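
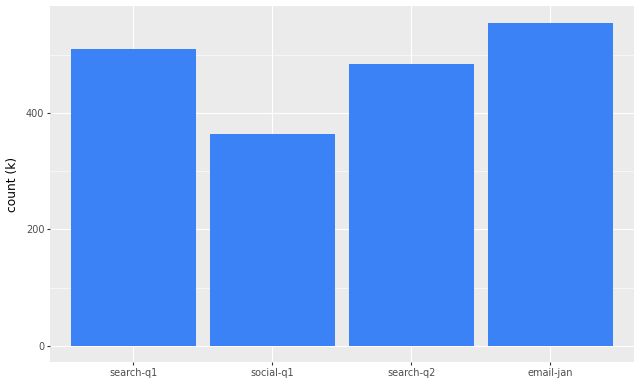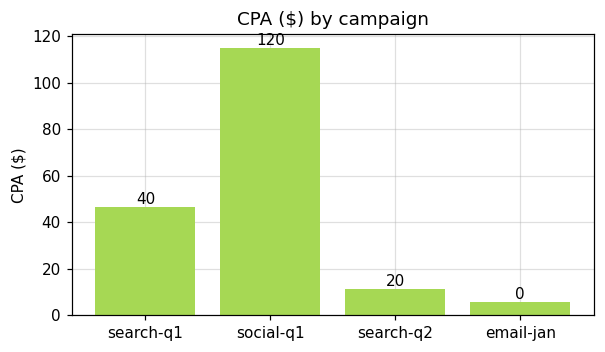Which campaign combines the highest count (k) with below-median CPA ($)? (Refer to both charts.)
Chart 2 median CPA ($) ≈ 20; below-median campaigns: search-q2, email-jan. Among those, email-jan has the highest count (k) (≈ 600).

email-jan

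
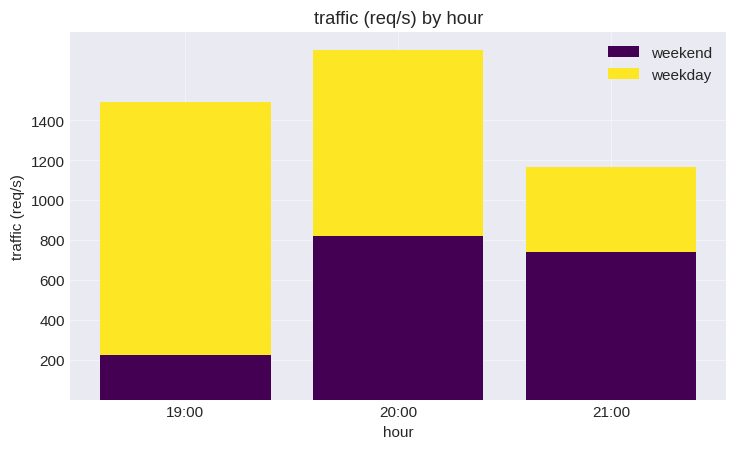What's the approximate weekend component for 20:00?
weekend top ≈ 800, bottom ≈ 0; segment ≈ 800.

≈ 800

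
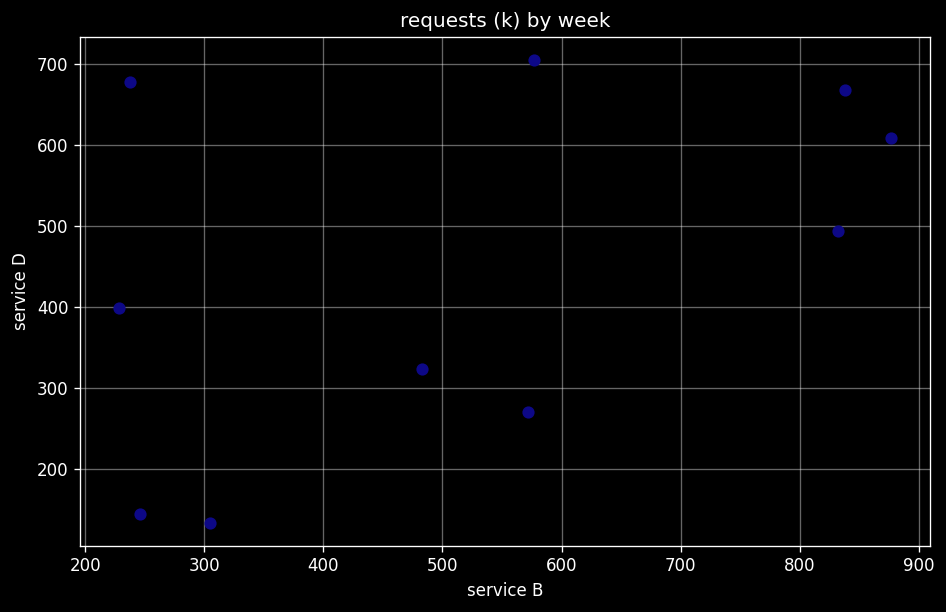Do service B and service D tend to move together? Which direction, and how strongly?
positive, moderate

Points are positively correlated; moderate (|r| ≈ 0.5).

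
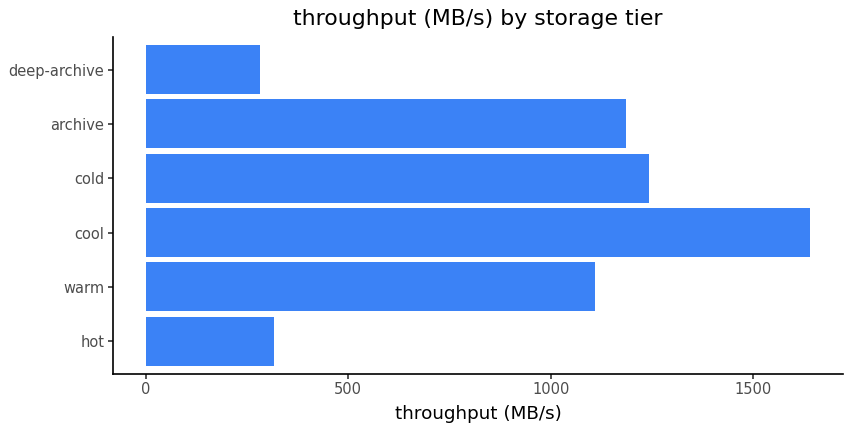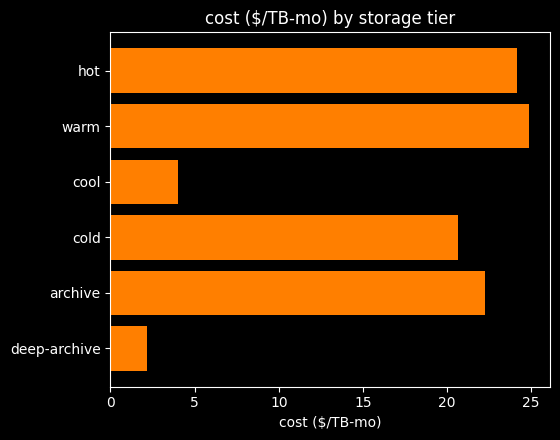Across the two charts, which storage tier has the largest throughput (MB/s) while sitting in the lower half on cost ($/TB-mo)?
Chart 2 median cost ($/TB-mo) ≈ 20; below-median storage tiers: cool, cold, deep-archive. Among those, cool has the highest throughput (MB/s) (≈ 1600).

cool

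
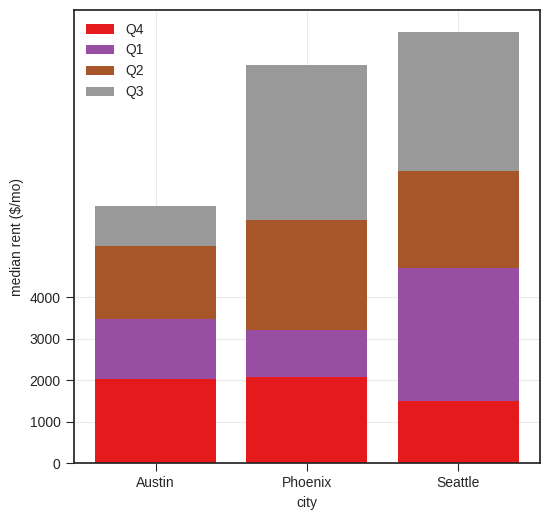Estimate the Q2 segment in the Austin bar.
Q2 top ≈ 5000, bottom ≈ 3000; segment ≈ 2000.

≈ 2000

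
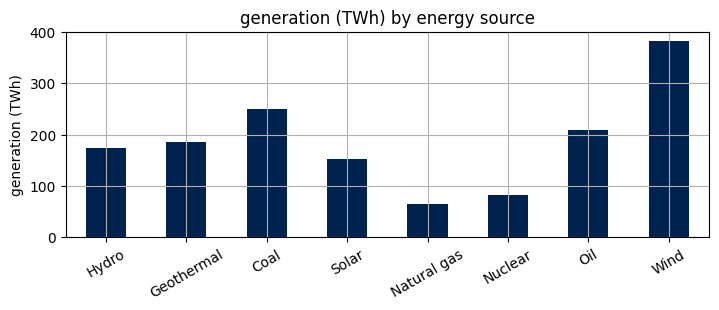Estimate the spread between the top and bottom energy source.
Max Wind ≈ 400, min Natural gas ≈ 50; range ≈ 350.

≈ 350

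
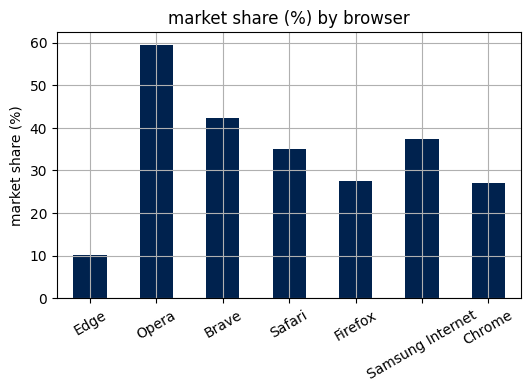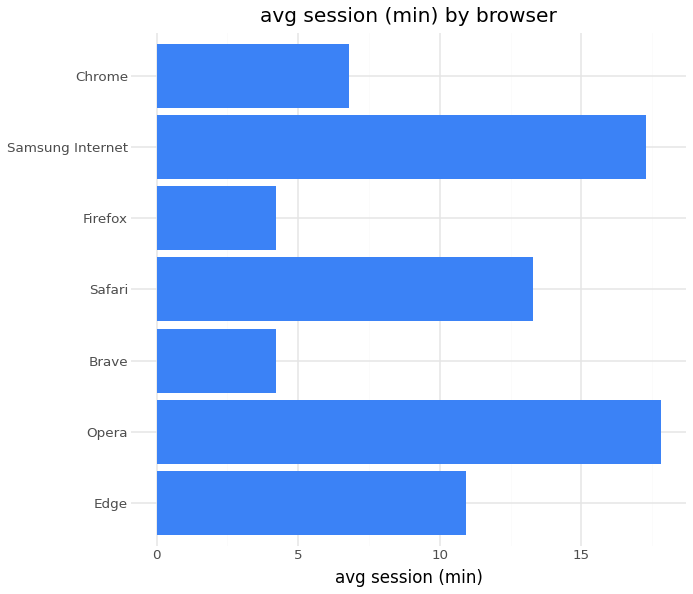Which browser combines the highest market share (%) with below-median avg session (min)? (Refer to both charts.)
Brave

Chart 2 median avg session (min) ≈ 10; below-median browsers: Brave, Firefox, Chrome. Among those, Brave has the highest market share (%) (≈ 40).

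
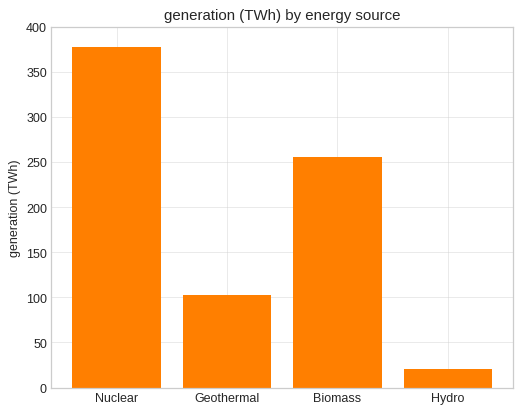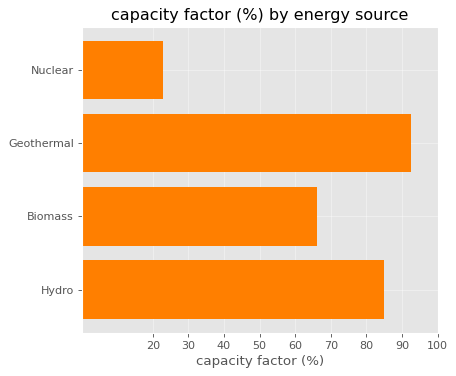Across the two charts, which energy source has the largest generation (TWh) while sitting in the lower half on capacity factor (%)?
Chart 2 median capacity factor (%) ≈ 80; below-median energy sources: Nuclear, Biomass. Among those, Nuclear has the highest generation (TWh) (≈ 400).

Nuclear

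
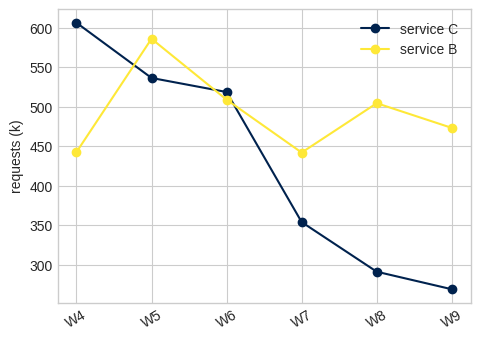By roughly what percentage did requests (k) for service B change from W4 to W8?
≈ +11.1%

W4 ≈ 450, W8 ≈ 500; (500 − 450) / 450 ≈ +11.1%.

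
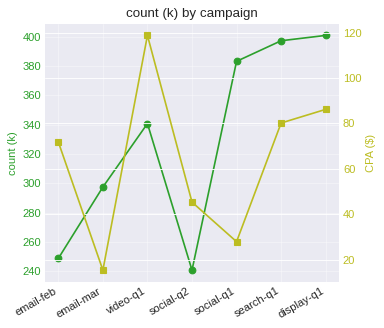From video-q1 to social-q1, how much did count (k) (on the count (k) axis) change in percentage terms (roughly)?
≈ +11.8%

video-q1 ≈ 340, social-q1 ≈ 380; (380 − 340) / 340 ≈ +11.8%.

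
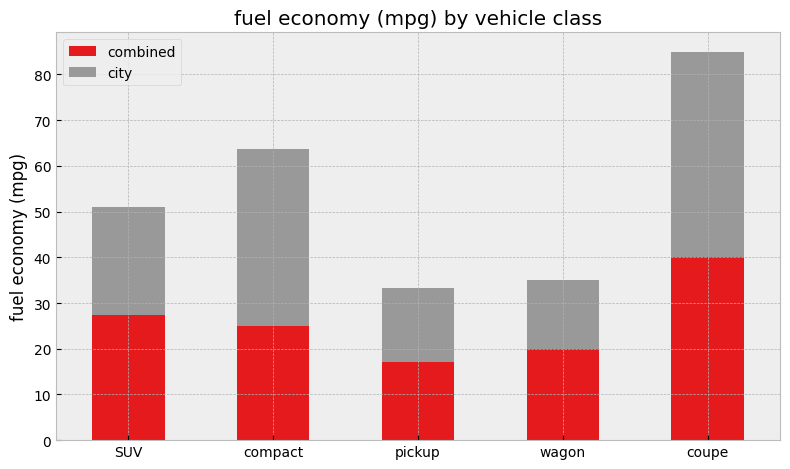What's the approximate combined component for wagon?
≈ 20

combined top ≈ 20, bottom ≈ 0; segment ≈ 20.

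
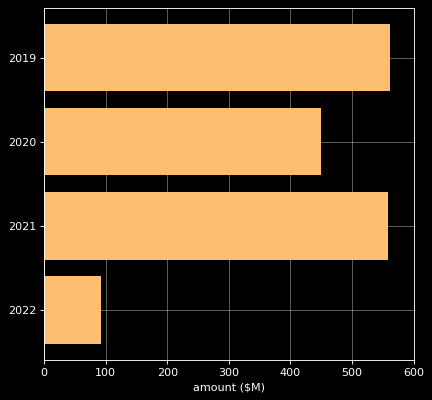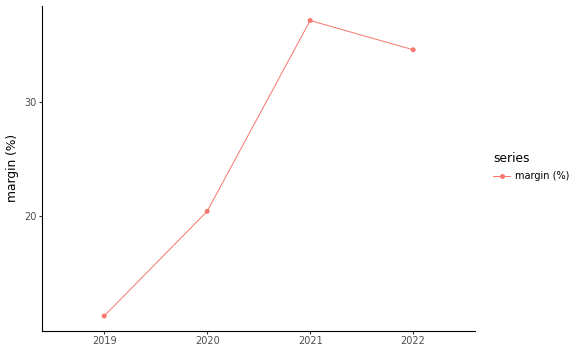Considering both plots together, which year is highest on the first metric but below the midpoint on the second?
2019

Chart 2 median margin (%) ≈ 25; below-median years: 2019, 2020. Among those, 2019 has the highest amount ($M) (≈ 600).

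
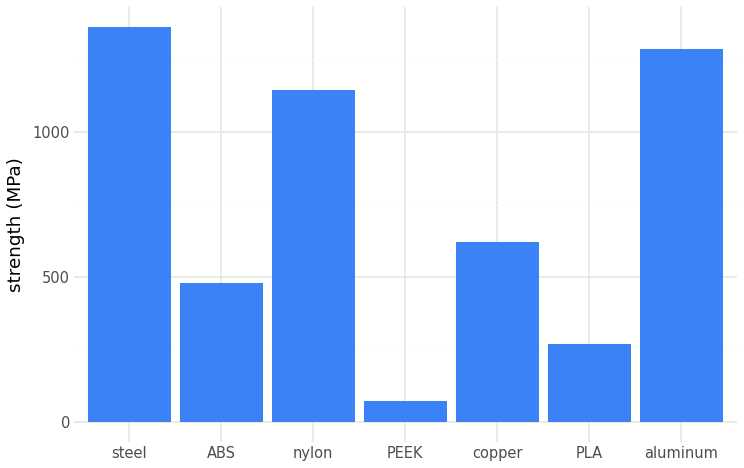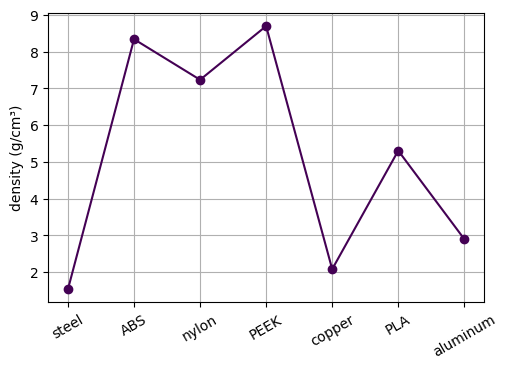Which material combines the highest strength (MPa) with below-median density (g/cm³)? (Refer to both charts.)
steel

Chart 2 median density (g/cm³) ≈ 5; below-median materials: steel, copper, aluminum. Among those, steel has the highest strength (MPa) (≈ 1400).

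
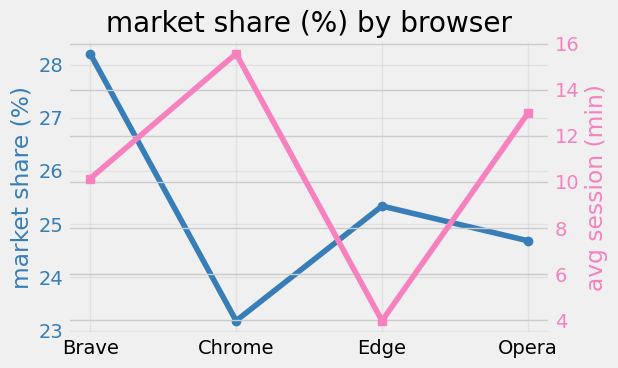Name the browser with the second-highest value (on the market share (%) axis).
Edge

Top 3 (on the market share (%) axis): Brave ≈ 28.0, Edge ≈ 25.5, Opera ≈ 24.5.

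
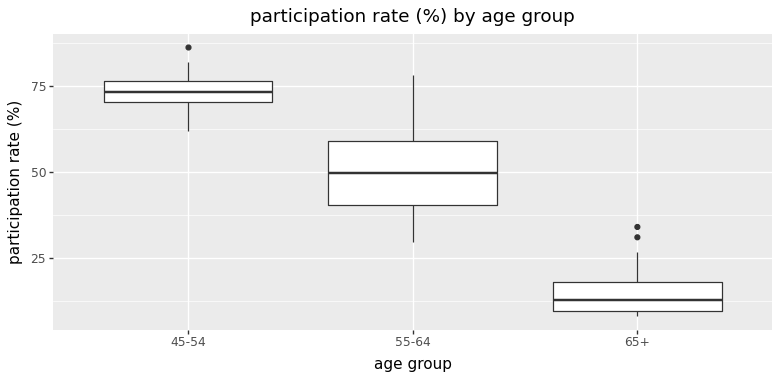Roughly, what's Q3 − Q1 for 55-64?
Q3 ≈ 60, Q1 ≈ 40; IQR ≈ 20.

≈ 20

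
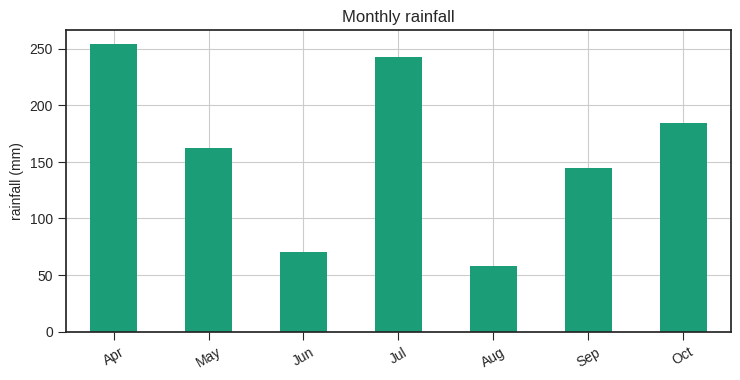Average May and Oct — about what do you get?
≈ 162

(150 + 175) / 2 ≈ 162.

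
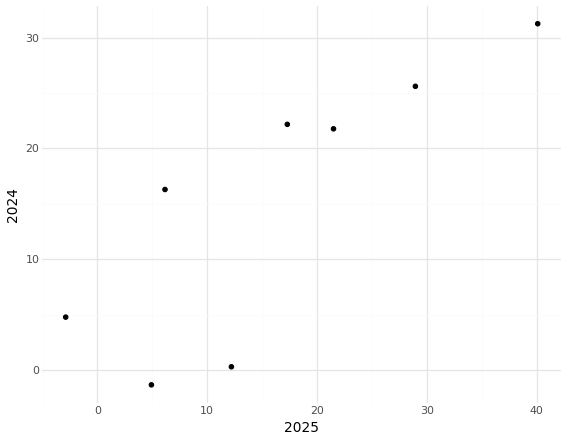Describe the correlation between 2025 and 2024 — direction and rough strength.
positive, strong

Points are positively correlated; strong (|r| ≈ 0.8).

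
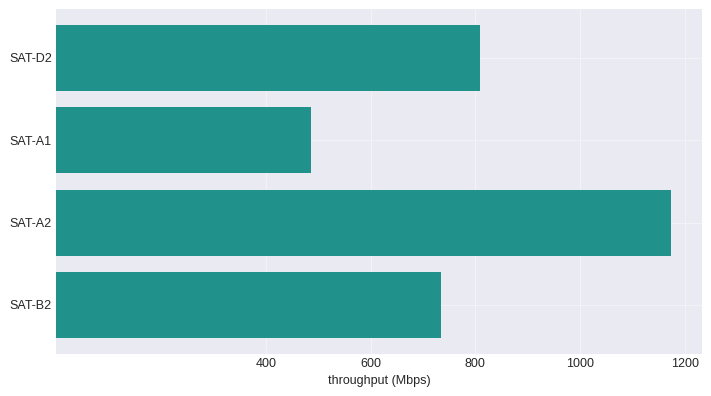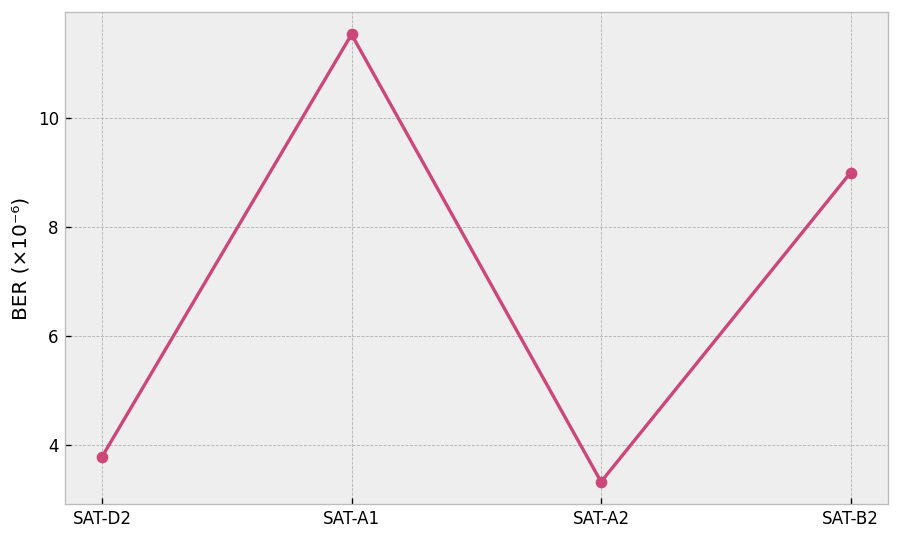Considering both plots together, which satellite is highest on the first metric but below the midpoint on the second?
Chart 2 median BER (×10⁻⁶) ≈ 6; below-median satellites: SAT-D2, SAT-A2. Among those, SAT-A2 has the highest throughput (Mbps) (≈ 1200).

SAT-A2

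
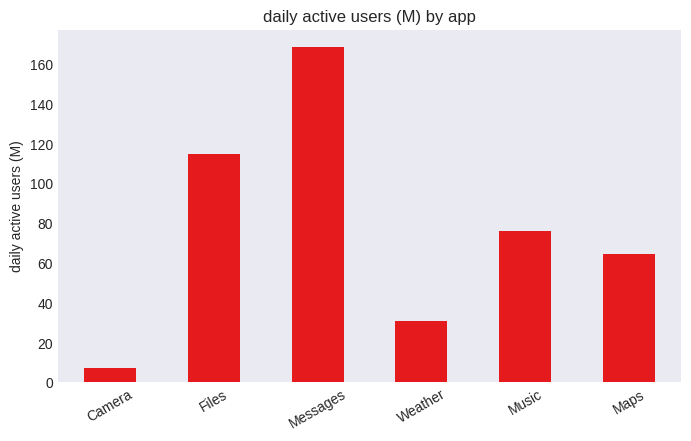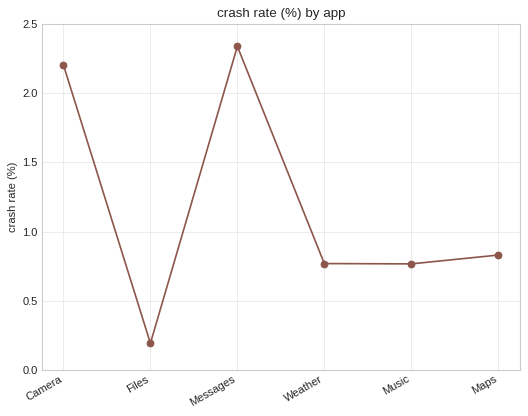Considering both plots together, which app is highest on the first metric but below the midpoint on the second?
Chart 2 median crash rate (%) ≈ 1; below-median apps: Files, Weather, Music. Among those, Files has the highest daily active users (M) (≈ 120).

Files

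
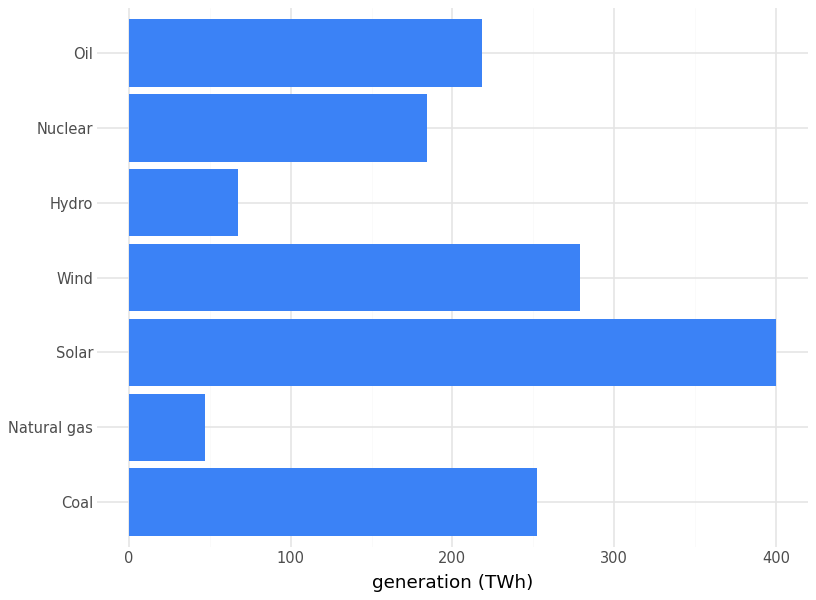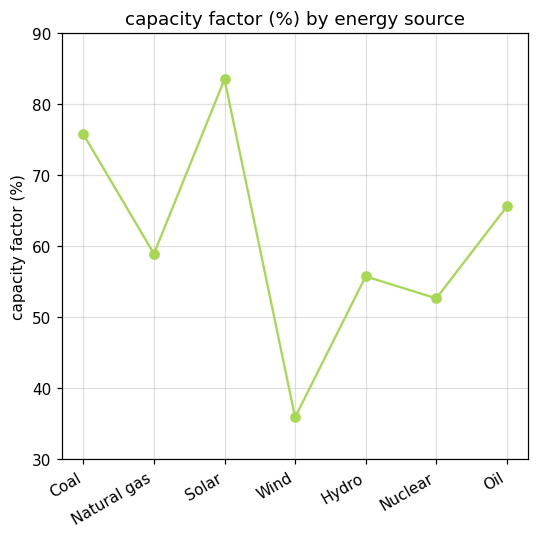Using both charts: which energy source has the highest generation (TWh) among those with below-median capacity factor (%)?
Chart 2 median capacity factor (%) ≈ 60; below-median energy sources: Wind, Hydro, Nuclear. Among those, Wind has the highest generation (TWh) (≈ 300).

Wind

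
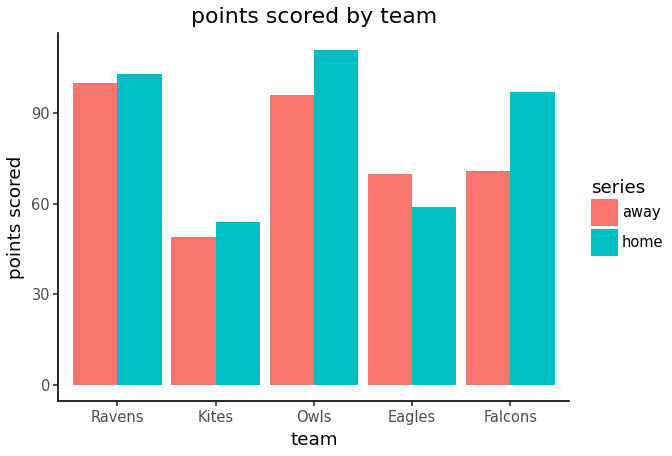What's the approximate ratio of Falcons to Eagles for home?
≈ 1.67×

Falcons ≈ 100, Eagles ≈ 60; 100/60 ≈ 1.67.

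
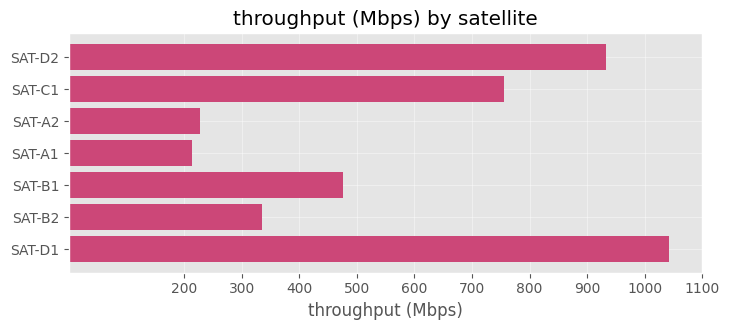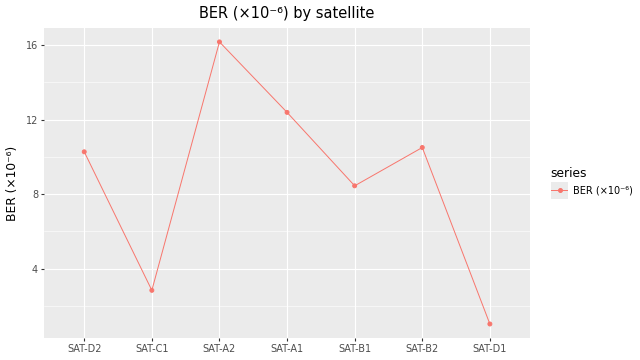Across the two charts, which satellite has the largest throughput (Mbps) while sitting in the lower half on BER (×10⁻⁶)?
Chart 2 median BER (×10⁻⁶) ≈ 10; below-median satellites: SAT-C1, SAT-B1, SAT-D1. Among those, SAT-D1 has the highest throughput (Mbps) (≈ 1000).

SAT-D1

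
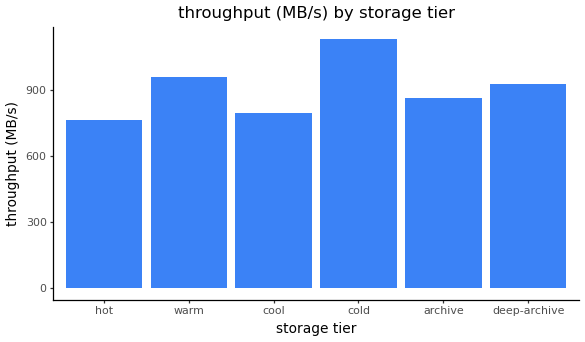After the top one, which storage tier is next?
Top 3: cold ≈ 1100, warm ≈ 1000, deep-archive ≈ 900.

warm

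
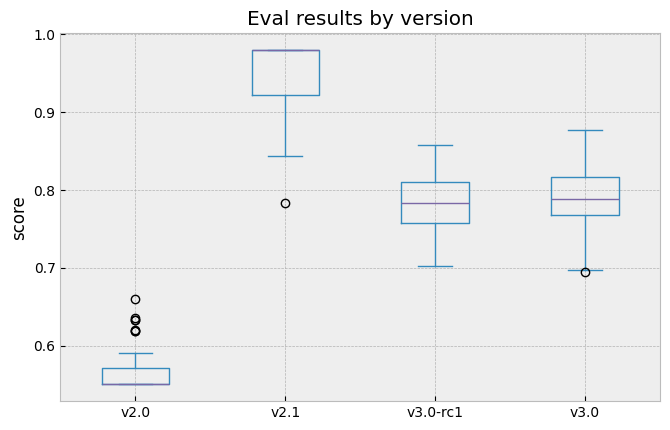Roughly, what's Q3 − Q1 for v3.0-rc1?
Q3 ≈ 0.80, Q1 ≈ 0.75; IQR ≈ 0.05.

≈ 0.05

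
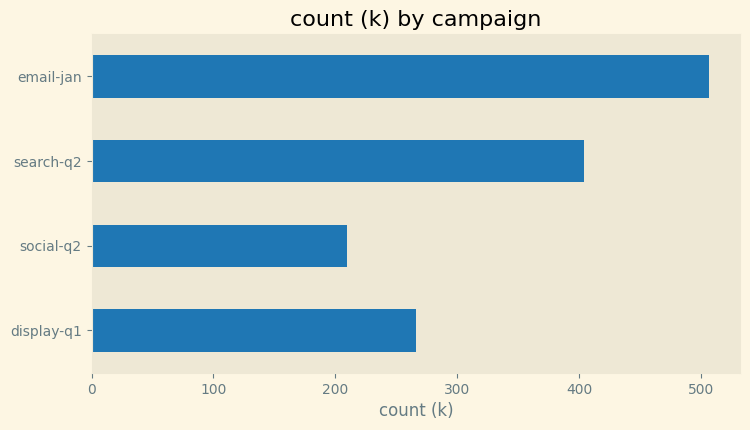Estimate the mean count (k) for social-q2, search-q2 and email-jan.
≈ 367

(200 + 400 + 500) / 3 ≈ 367.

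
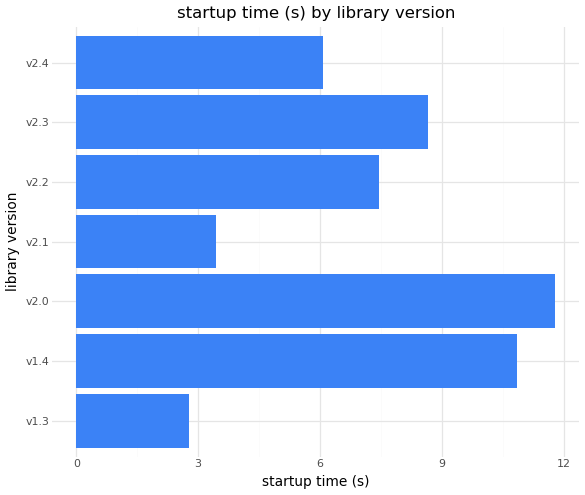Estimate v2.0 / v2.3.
v2.0 ≈ 12, v2.3 ≈ 9; 12/9 ≈ 1.33.

≈ 1.33×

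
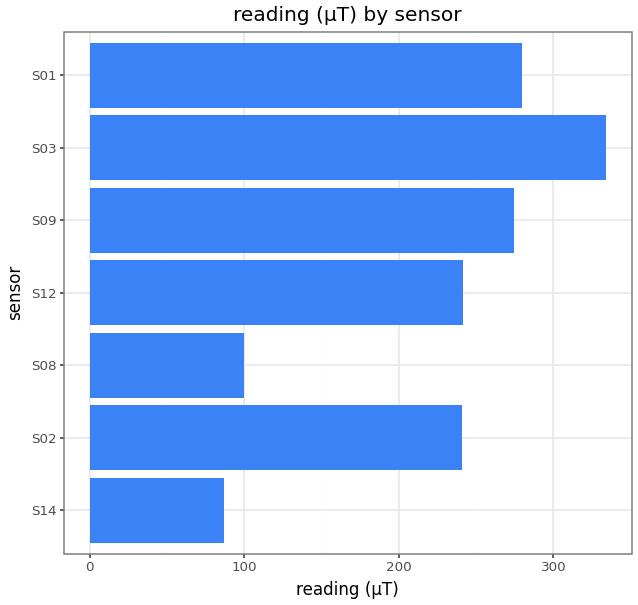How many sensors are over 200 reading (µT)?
5

Above 200: S02, S12, S09, S03, S01.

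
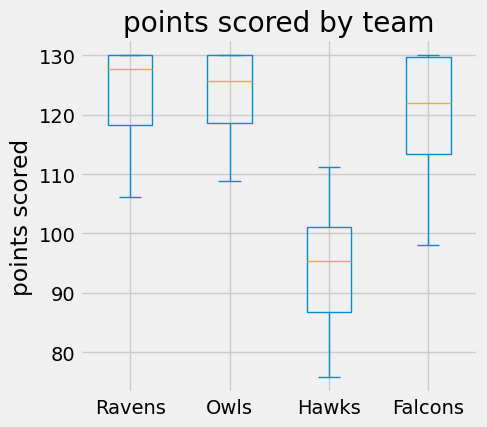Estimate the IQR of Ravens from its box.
Q3 ≈ 130, Q1 ≈ 120; IQR ≈ 10.

≈ 10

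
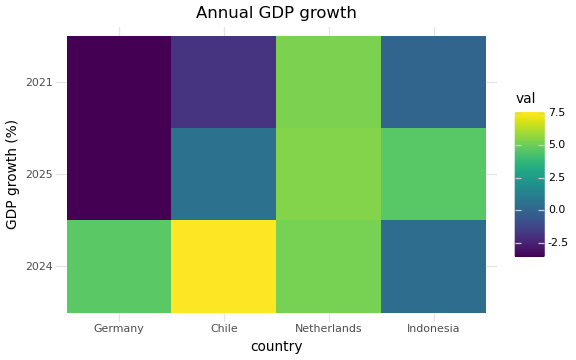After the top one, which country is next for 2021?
Top 3 for 2021: Netherlands ≈ 5, Indonesia ≈ 0, Chile ≈ -2.

Indonesia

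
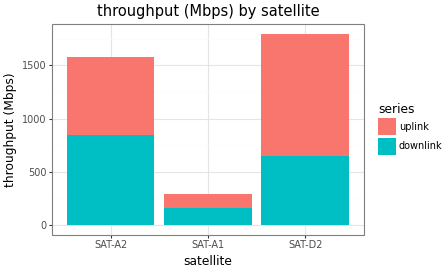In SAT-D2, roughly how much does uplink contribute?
≈ 1200

uplink top ≈ 1800, bottom ≈ 600; segment ≈ 1200.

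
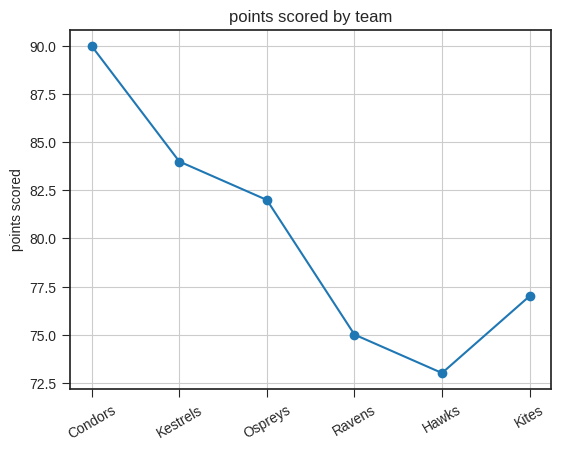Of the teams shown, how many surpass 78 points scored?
Above 78: Condors, Kestrels, Ospreys.

3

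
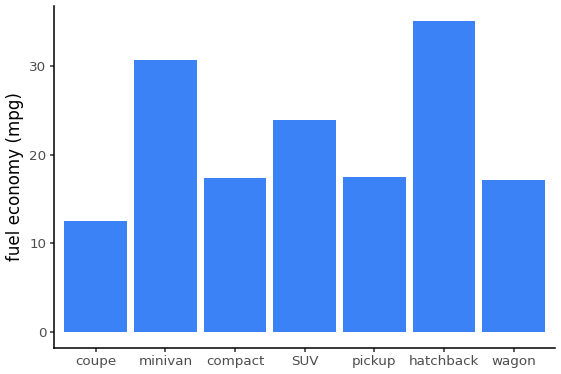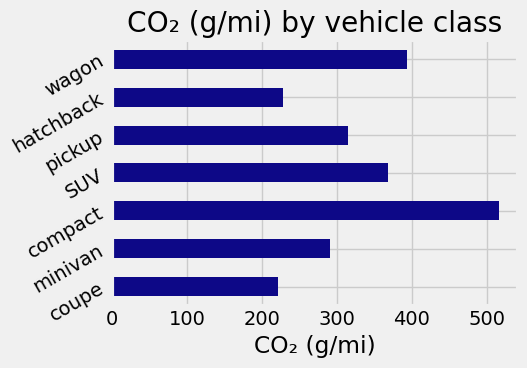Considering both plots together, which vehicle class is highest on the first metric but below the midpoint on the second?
hatchback

Chart 2 median CO₂ (g/mi) ≈ 300; below-median vehicle classes: coupe, minivan, hatchback. Among those, hatchback has the highest fuel economy (mpg) (≈ 35).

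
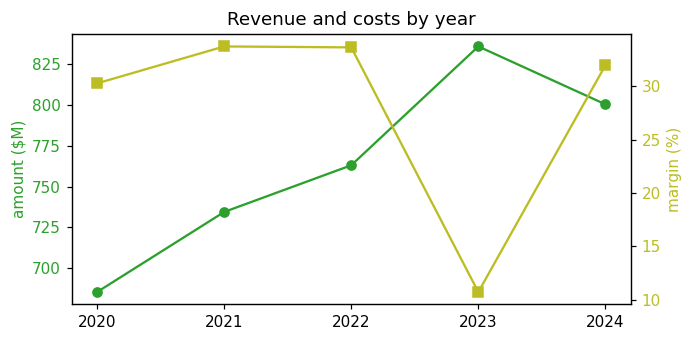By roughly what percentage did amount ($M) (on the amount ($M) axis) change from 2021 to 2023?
≈ +13.5%

2021 ≈ 740, 2023 ≈ 840; (840 − 740) / 740 ≈ +13.5%.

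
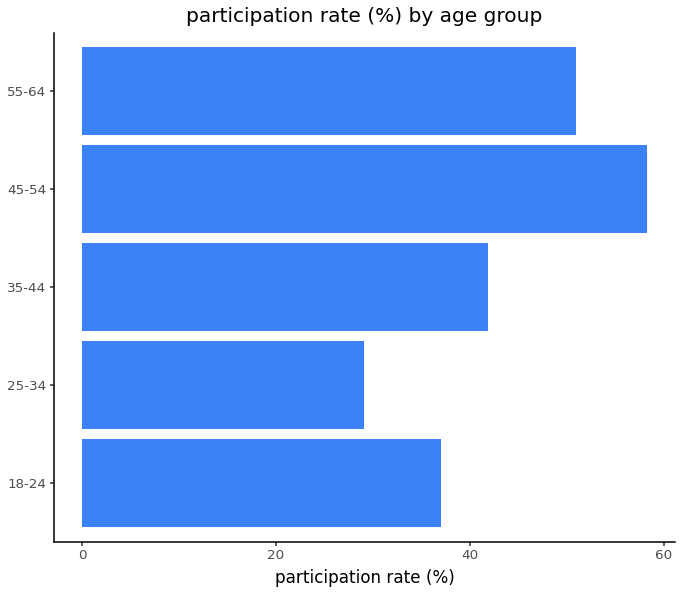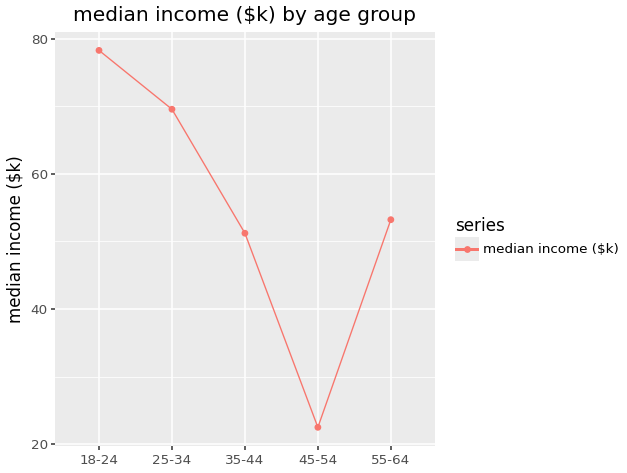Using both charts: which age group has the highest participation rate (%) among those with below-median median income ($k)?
Chart 2 median median income ($k) ≈ 50; below-median age groups: 35-44, 45-54. Among those, 45-54 has the highest participation rate (%) (≈ 60).

45-54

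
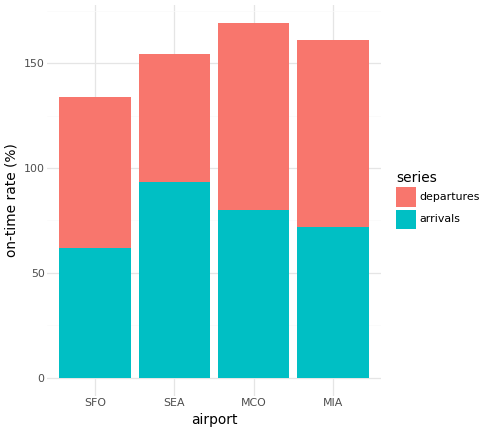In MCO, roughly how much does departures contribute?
departures top ≈ 160, bottom ≈ 80; segment ≈ 80.

≈ 80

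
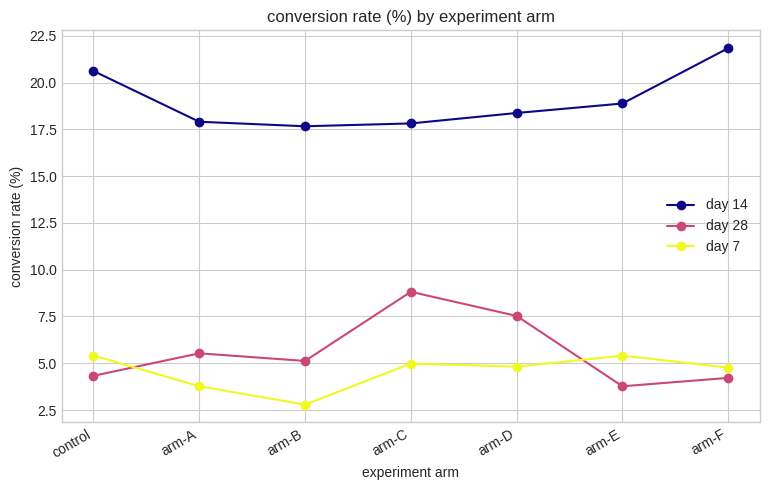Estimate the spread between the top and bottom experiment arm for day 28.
≈ 4

Max arm-C ≈ 8, min arm-E ≈ 4; range ≈ 4.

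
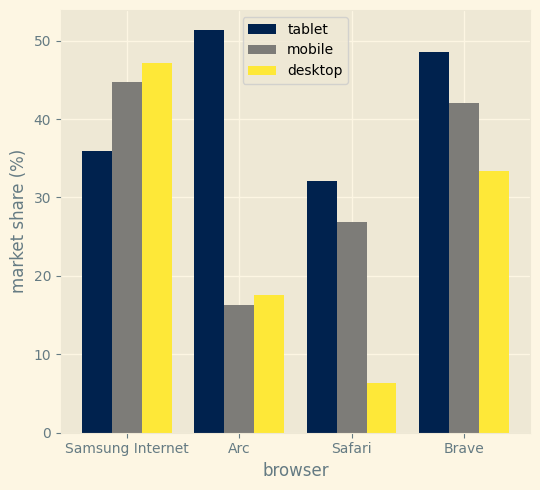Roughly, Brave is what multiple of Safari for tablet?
≈ 1.67×

Brave ≈ 50, Safari ≈ 30; 50/30 ≈ 1.67.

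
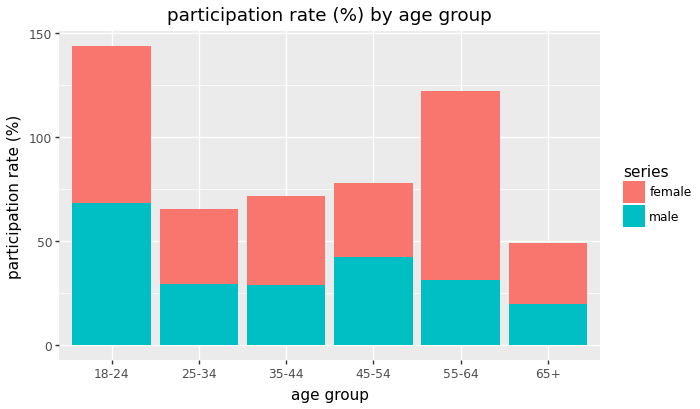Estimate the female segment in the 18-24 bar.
female top ≈ 140, bottom ≈ 60; segment ≈ 80.

≈ 80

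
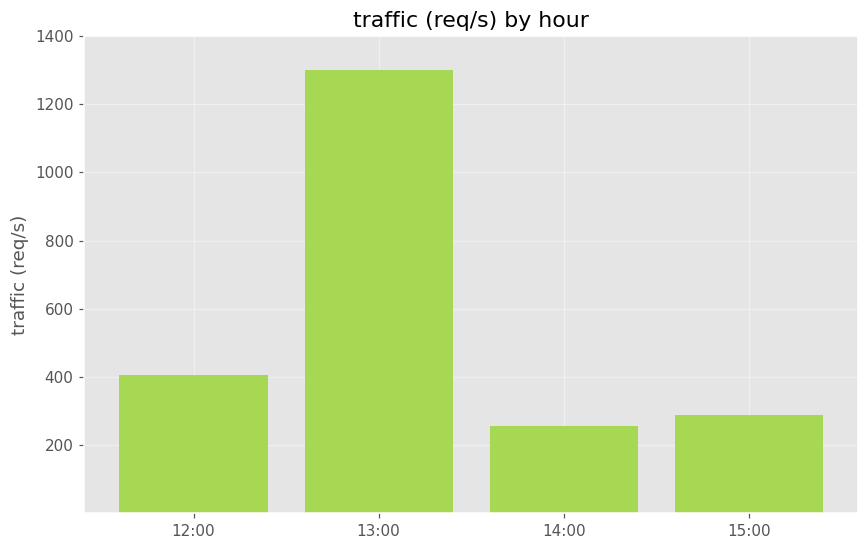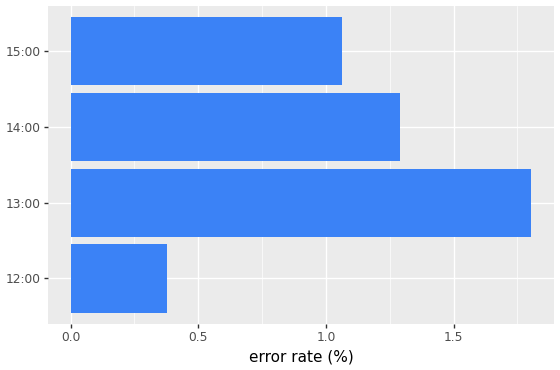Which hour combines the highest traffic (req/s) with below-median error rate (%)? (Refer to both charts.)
Chart 2 median error rate (%) ≈ 1.2; below-median hours: 12:00, 15:00. Among those, 12:00 has the highest traffic (req/s) (≈ 400).

12:00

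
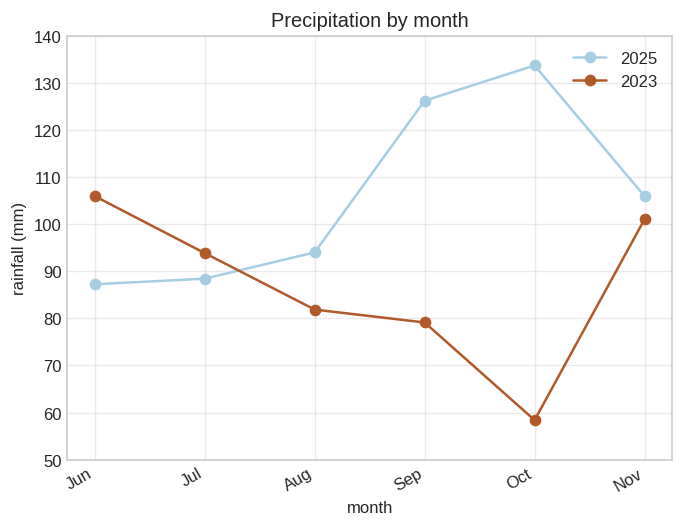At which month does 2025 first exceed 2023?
Aug

Jul: 2025 ≈ 90 vs 2023 ≈ 90 (not yet); Aug: 2025 ≈ 90 vs 2023 ≈ 80 (first crossover).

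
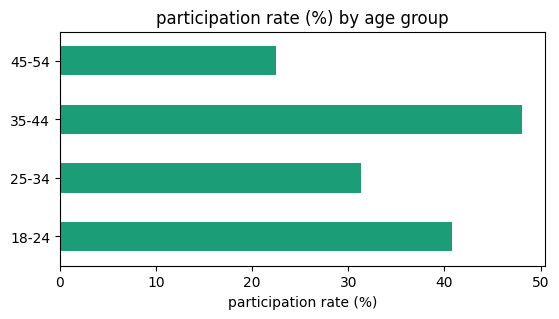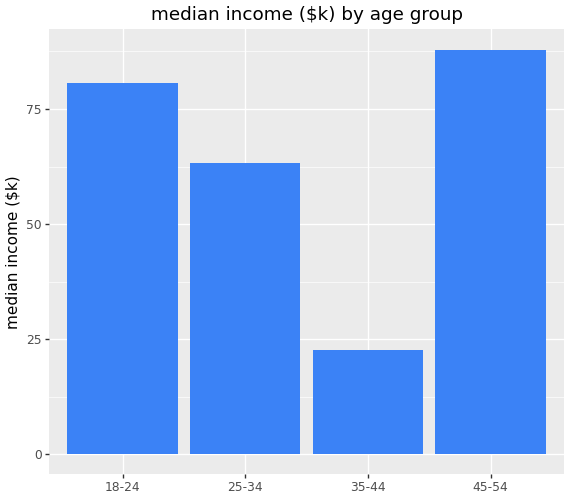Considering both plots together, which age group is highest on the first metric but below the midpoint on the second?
Chart 2 median median income ($k) ≈ 70; below-median age groups: 25-34, 35-44. Among those, 35-44 has the highest participation rate (%) (≈ 50).

35-44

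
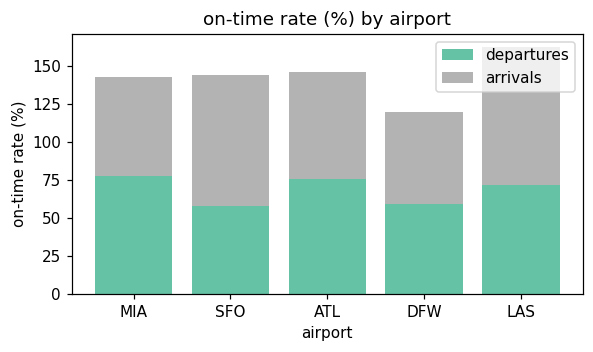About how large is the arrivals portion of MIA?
≈ 60

arrivals top ≈ 140, bottom ≈ 80; segment ≈ 60.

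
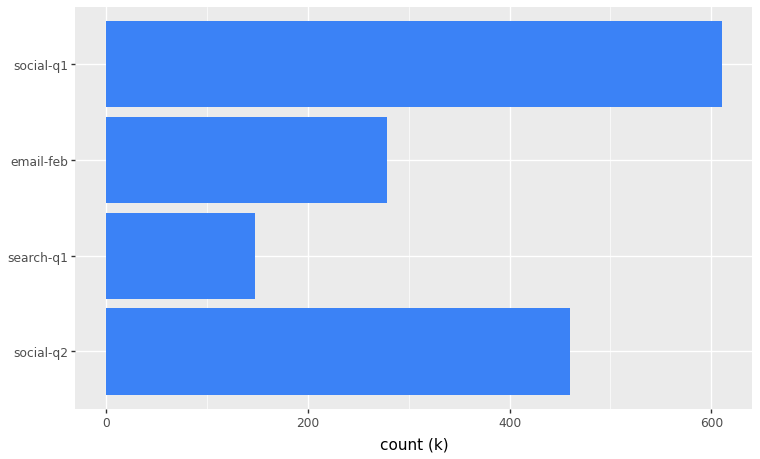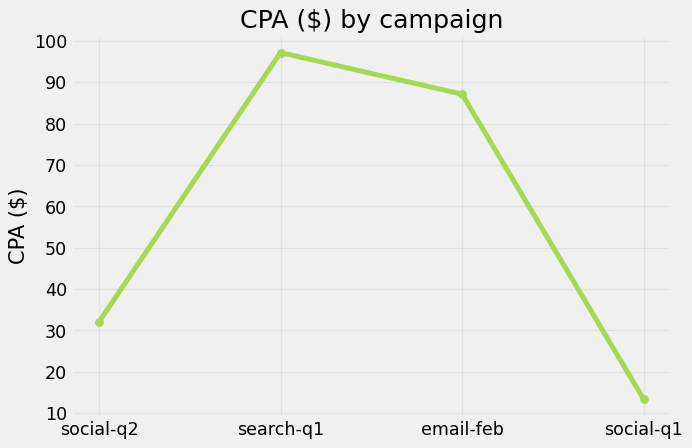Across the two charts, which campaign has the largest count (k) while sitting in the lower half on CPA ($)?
Chart 2 median CPA ($) ≈ 60; below-median campaigns: social-q2, social-q1. Among those, social-q1 has the highest count (k) (≈ 600).

social-q1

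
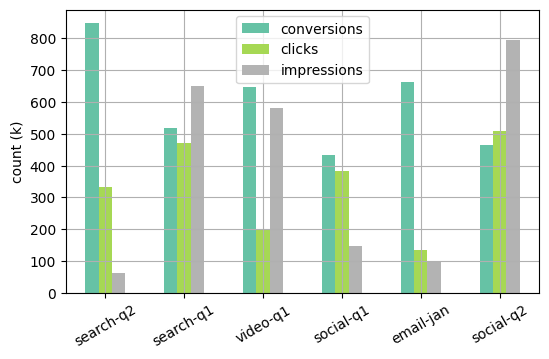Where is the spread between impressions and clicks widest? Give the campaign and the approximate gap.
video-q1, ≈ 400 k

video-q1: impressions ≈ 600, clicks ≈ 200 → gap ≈ 400. Next-largest (social-q2) is only ≈ 300.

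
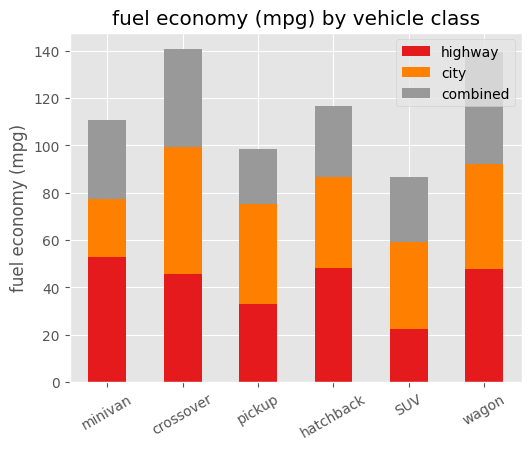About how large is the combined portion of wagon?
≈ 40

combined top ≈ 140, bottom ≈ 100; segment ≈ 40.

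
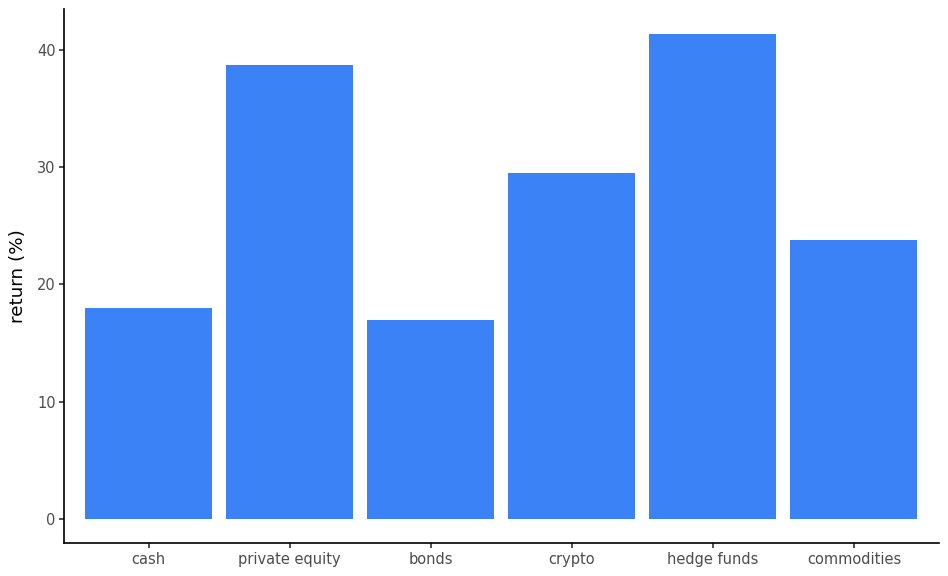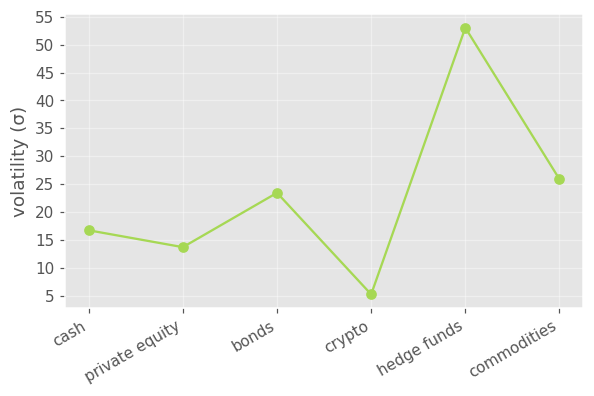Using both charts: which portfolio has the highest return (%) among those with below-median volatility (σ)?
Chart 2 median volatility (σ) ≈ 20; below-median portfolios: cash, private equity, crypto. Among those, private equity has the highest return (%) (≈ 40).

private equity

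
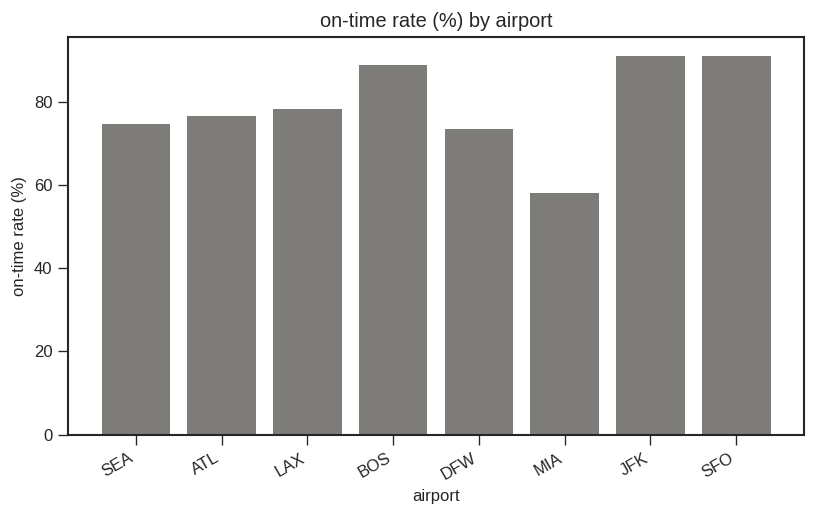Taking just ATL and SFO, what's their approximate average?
≈ 85

(80 + 90) / 2 ≈ 85.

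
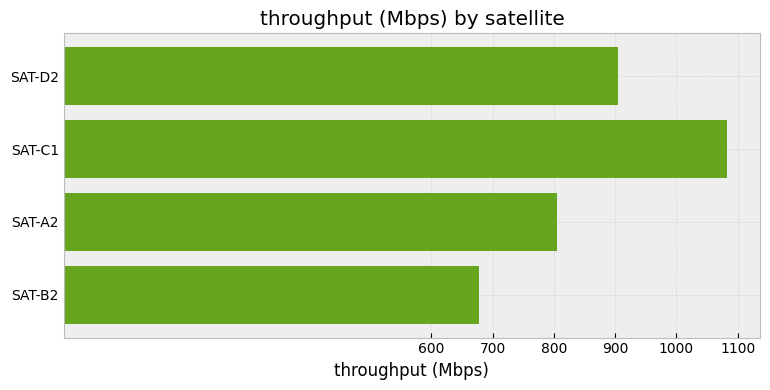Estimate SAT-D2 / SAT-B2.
≈ 1.29×

SAT-D2 ≈ 900, SAT-B2 ≈ 700; 900/700 ≈ 1.29.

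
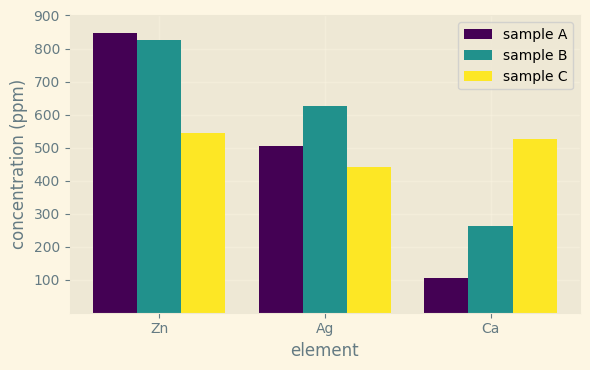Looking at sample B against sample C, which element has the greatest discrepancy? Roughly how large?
Zn, ≈ 300 ppm

Zn: sample B ≈ 800, sample C ≈ 500 → gap ≈ 300. Next-largest (Ca) is only ≈ 200.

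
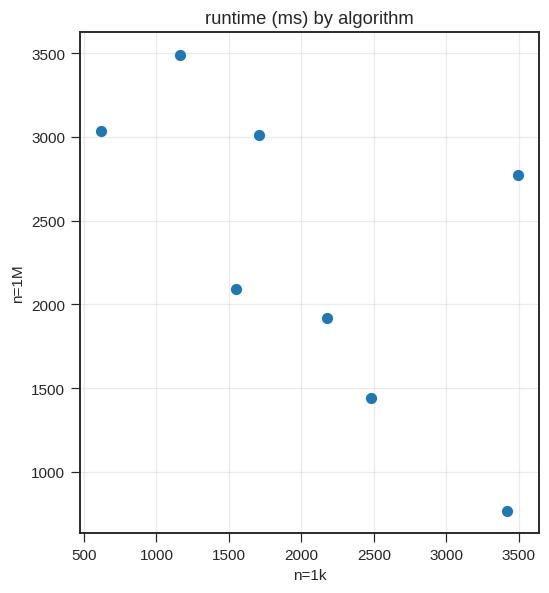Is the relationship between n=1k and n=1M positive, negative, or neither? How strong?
Points are negatively correlated; moderate (|r| ≈ 0.6).

negative, moderate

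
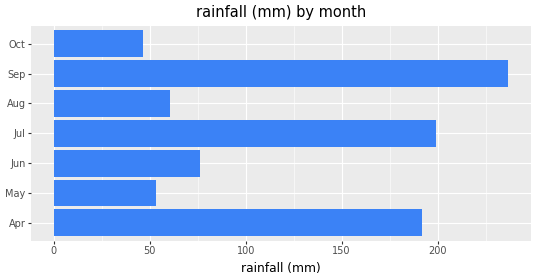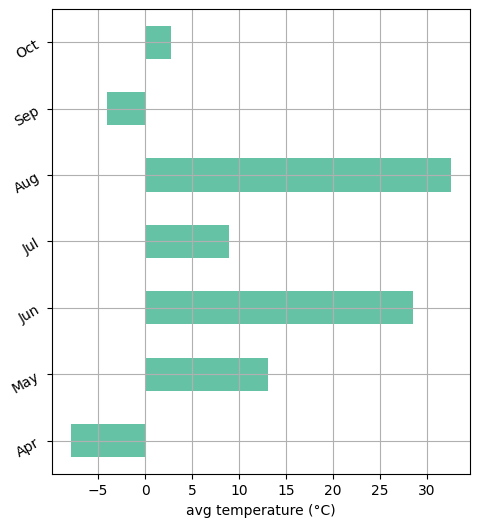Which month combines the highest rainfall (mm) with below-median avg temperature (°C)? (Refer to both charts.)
Chart 2 median avg temperature (°C) ≈ 10; below-median months: Apr, Sep, Oct. Among those, Sep has the highest rainfall (mm) (≈ 225).

Sep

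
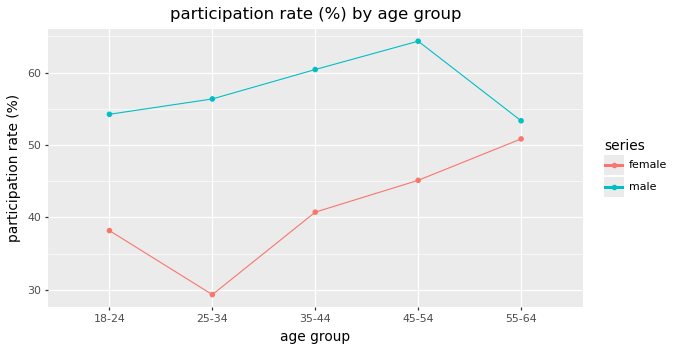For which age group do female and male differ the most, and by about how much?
25-34, ≈ 25 %

25-34: female ≈ 30, male ≈ 55 → gap ≈ 25. Next-largest (35-44) is only ≈ 20.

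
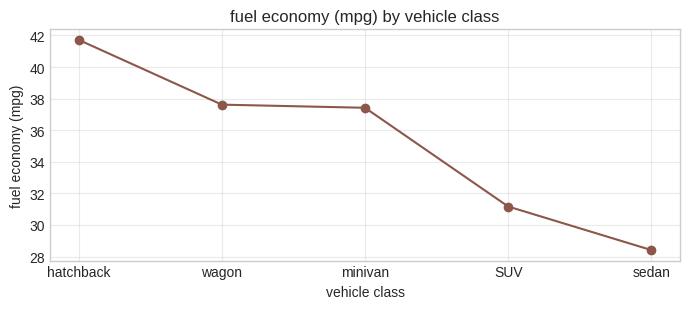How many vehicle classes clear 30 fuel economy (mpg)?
Above 30: hatchback, wagon, minivan, SUV.

4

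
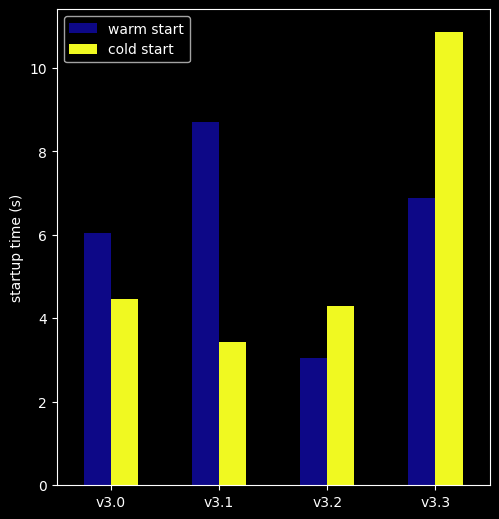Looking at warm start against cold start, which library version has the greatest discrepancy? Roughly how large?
v3.1: warm start ≈ 9, cold start ≈ 3 → gap ≈ 6. Next-largest (v3.3) is only ≈ 4.

v3.1, ≈ 6 s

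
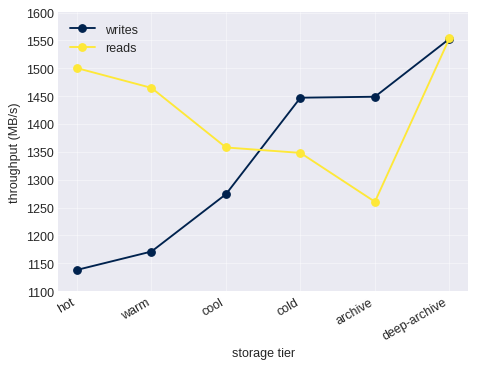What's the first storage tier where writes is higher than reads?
cool: writes ≈ 1250 vs reads ≈ 1350 (not yet); cold: writes ≈ 1450 vs reads ≈ 1350 (first crossover).

cold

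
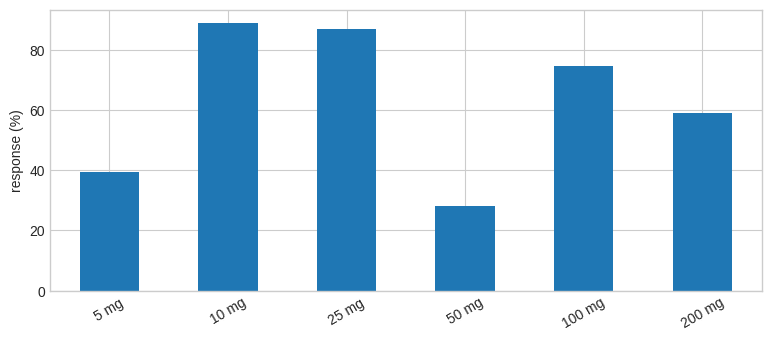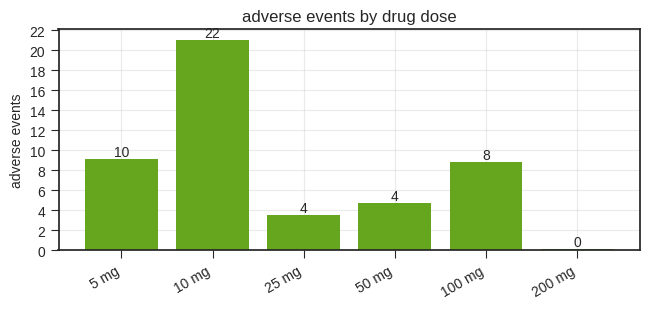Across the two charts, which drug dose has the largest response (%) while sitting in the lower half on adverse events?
25 mg

Chart 2 median adverse events ≈ 6; below-median drug doses: 25 mg, 50 mg, 200 mg. Among those, 25 mg has the highest response (%) (≈ 90).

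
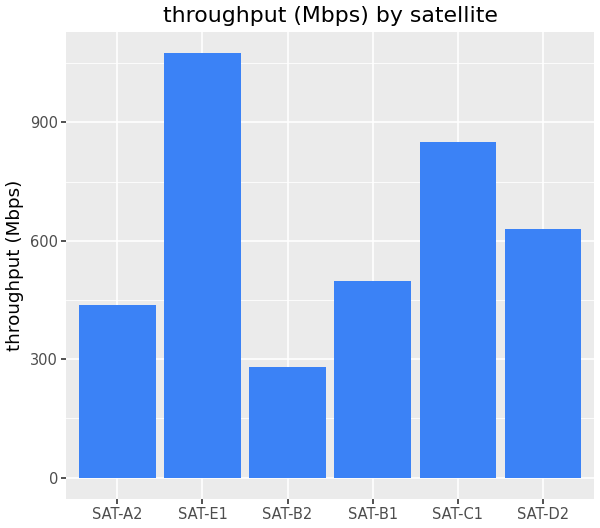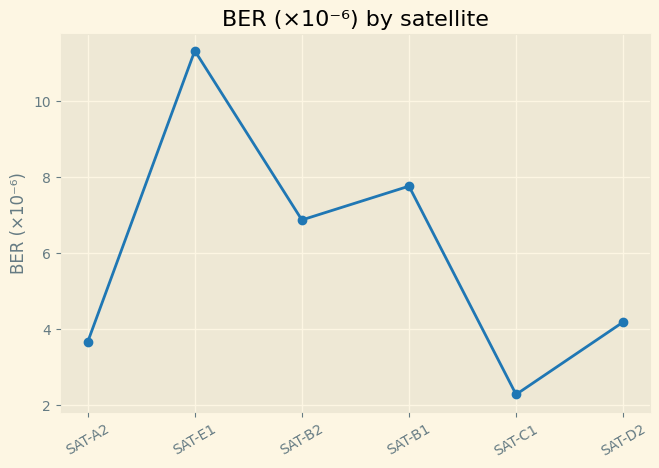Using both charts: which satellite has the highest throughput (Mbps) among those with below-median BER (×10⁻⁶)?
Chart 2 median BER (×10⁻⁶) ≈ 6; below-median satellites: SAT-A2, SAT-C1, SAT-D2. Among those, SAT-C1 has the highest throughput (Mbps) (≈ 900).

SAT-C1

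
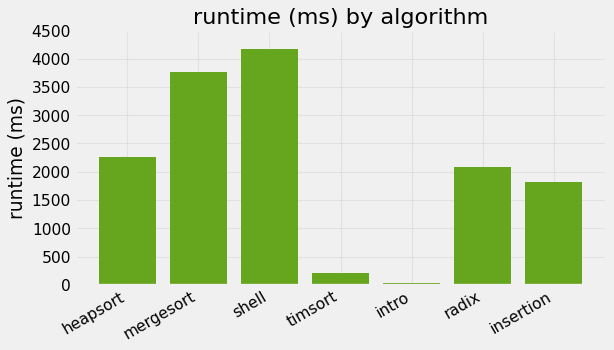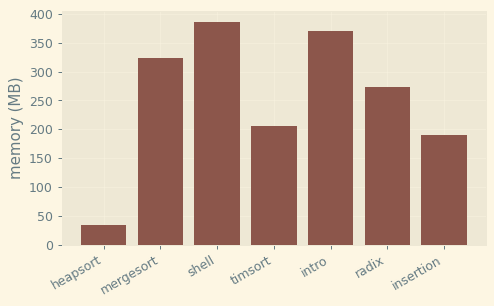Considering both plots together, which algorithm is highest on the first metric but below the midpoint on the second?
Chart 2 median memory (MB) ≈ 250; below-median algorithms: heapsort, timsort, insertion. Among those, heapsort has the highest runtime (ms) (≈ 2500).

heapsort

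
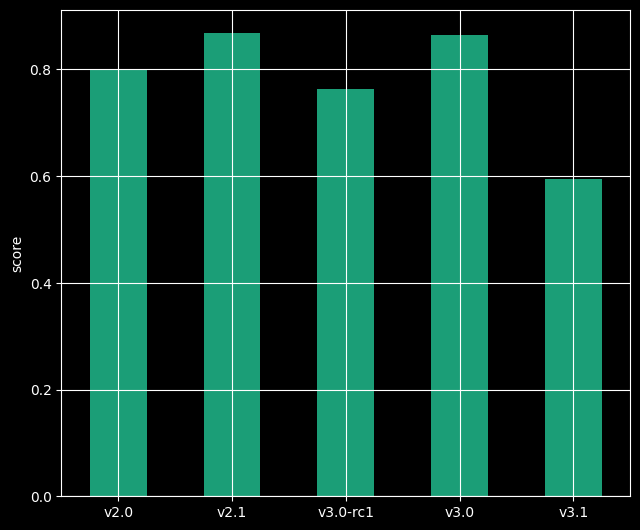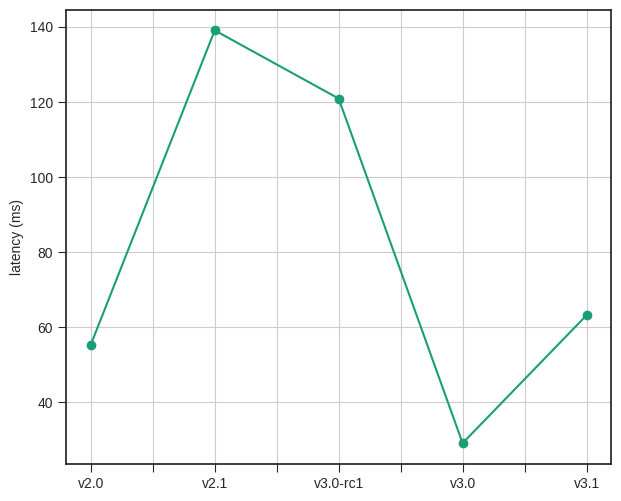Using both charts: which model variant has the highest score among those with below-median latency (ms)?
v3.0

Chart 2 median latency (ms) ≈ 60; below-median model variants: v2.0, v3.0. Among those, v3.0 has the highest score (≈ 0.9).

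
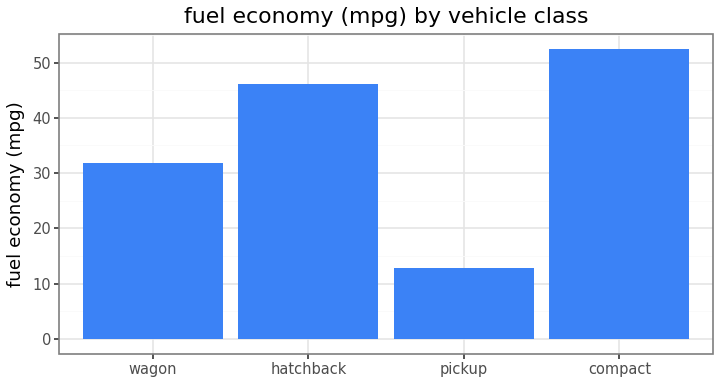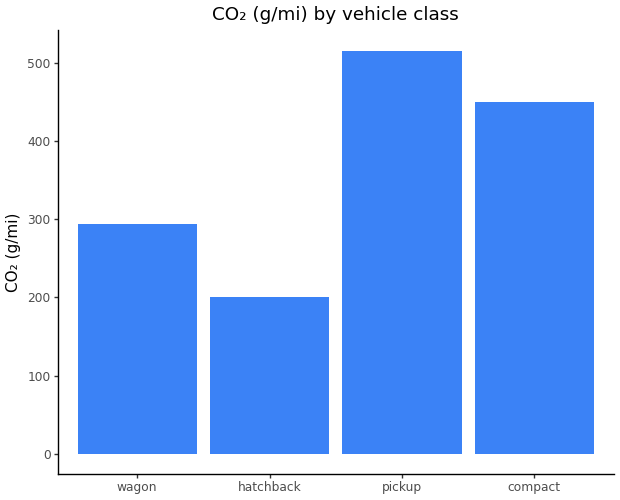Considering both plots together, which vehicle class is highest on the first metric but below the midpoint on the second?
Chart 2 median CO₂ (g/mi) ≈ 350; below-median vehicle classes: wagon, hatchback. Among those, hatchback has the highest fuel economy (mpg) (≈ 45).

hatchback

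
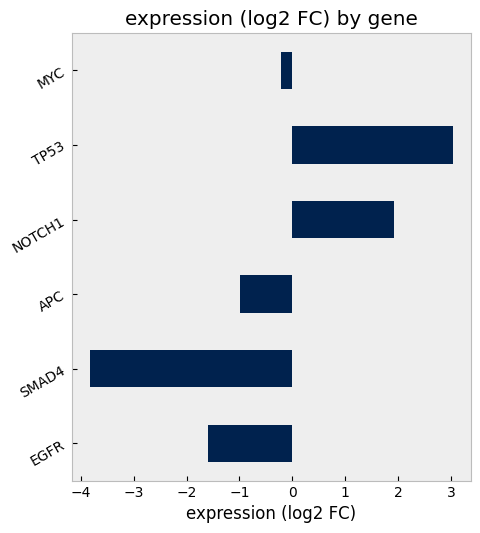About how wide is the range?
≈ 7

Max TP53 ≈ 3, min SMAD4 ≈ -4; range ≈ 7.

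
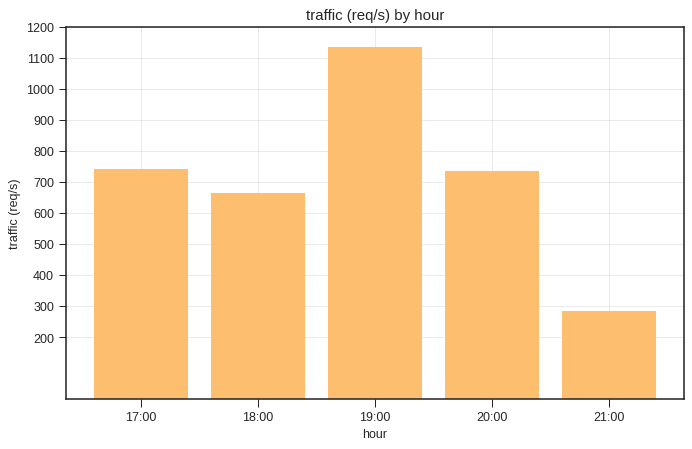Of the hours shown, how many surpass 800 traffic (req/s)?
Above 800: 19:00.

1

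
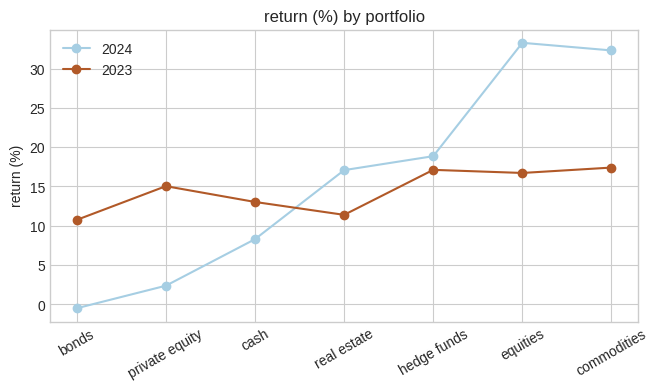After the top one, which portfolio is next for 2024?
Top 3 for 2024: equities ≈ 35, commodities ≈ 30, hedge funds ≈ 20.

commodities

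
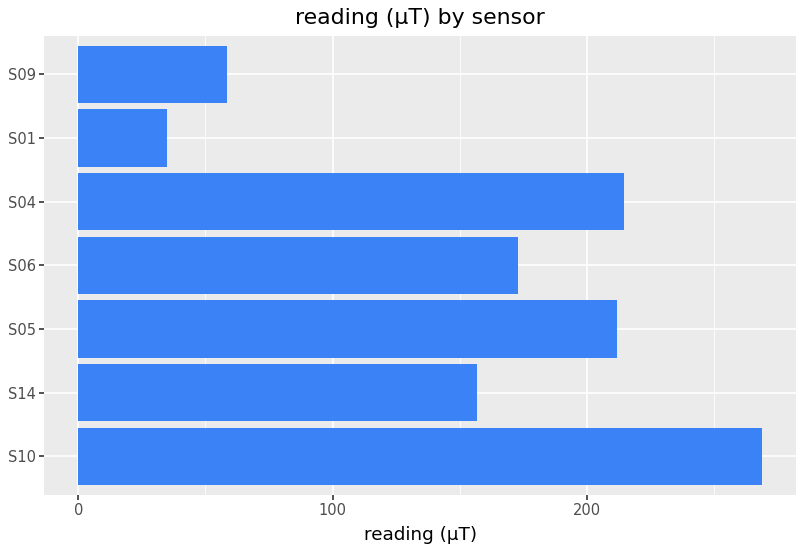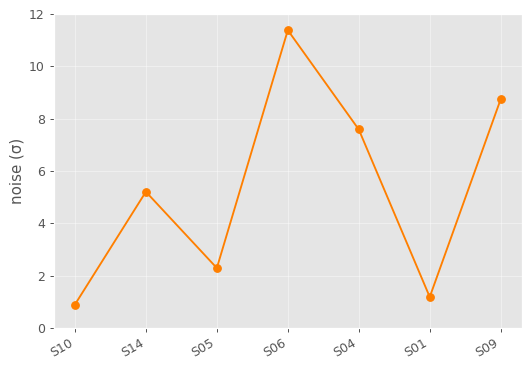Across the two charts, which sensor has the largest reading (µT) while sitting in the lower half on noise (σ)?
S10

Chart 2 median noise (σ) ≈ 6; below-median sensors: S10, S05, S01. Among those, S10 has the highest reading (µT) (≈ 275).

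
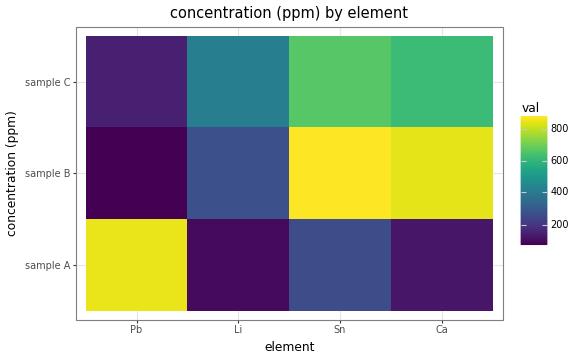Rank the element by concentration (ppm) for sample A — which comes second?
Top 3 for sample A: Pb ≈ 900, Sn ≈ 300, Ca ≈ 100.

Sn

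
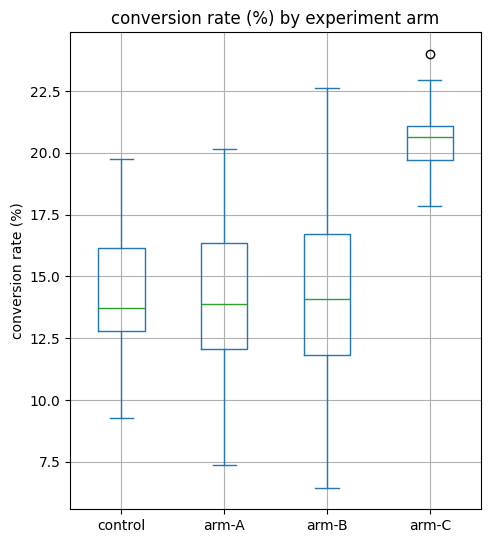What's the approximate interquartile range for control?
≈ 3

Q3 ≈ 16, Q1 ≈ 13; IQR ≈ 3.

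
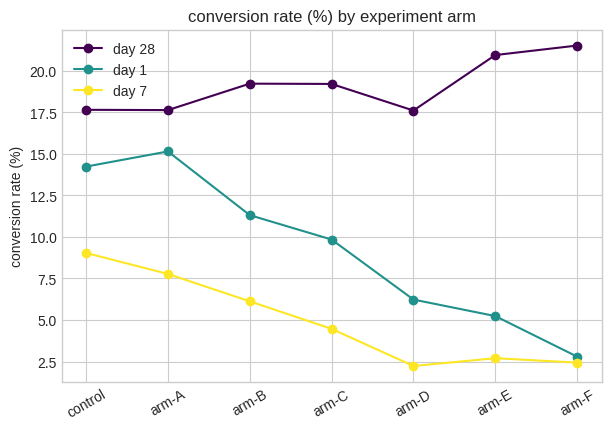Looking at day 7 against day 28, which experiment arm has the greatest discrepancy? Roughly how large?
arm-F: day 7 ≈ 2, day 28 ≈ 22 → gap ≈ 20. Next-largest (arm-E) is only ≈ 18.

arm-F, ≈ 20 %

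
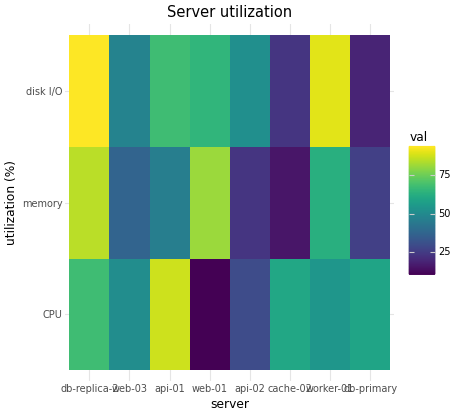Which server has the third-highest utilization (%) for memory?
Top 4 for memory: db-replica-2 ≈ 90, web-01 ≈ 80, worker-01 ≈ 60, api-01 ≈ 50.

worker-01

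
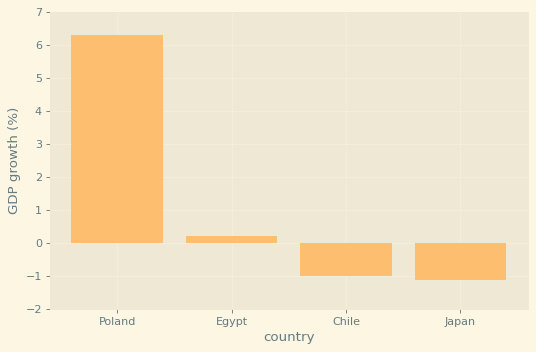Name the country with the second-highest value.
Egypt

Top 3: Poland ≈ 6, Egypt ≈ 0, Chile ≈ -1.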